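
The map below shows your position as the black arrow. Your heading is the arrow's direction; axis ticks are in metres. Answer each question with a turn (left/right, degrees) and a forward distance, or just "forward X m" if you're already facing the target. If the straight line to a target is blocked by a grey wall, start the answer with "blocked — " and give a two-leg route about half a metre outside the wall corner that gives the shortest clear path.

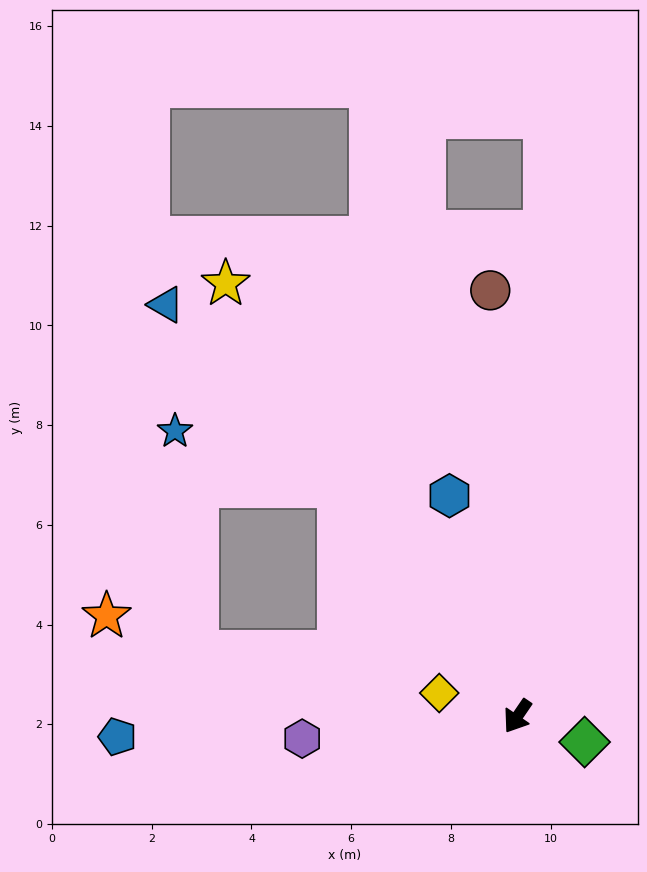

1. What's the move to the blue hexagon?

turn right 129°, forward 4.6 m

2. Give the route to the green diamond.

turn left 103°, forward 1.4 m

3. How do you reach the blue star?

blocked — turn right 108°, forward 5.8 m, then turn left 34°, forward 3.5 m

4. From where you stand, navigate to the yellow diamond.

turn right 72°, forward 1.6 m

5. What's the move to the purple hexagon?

turn right 50°, forward 4.3 m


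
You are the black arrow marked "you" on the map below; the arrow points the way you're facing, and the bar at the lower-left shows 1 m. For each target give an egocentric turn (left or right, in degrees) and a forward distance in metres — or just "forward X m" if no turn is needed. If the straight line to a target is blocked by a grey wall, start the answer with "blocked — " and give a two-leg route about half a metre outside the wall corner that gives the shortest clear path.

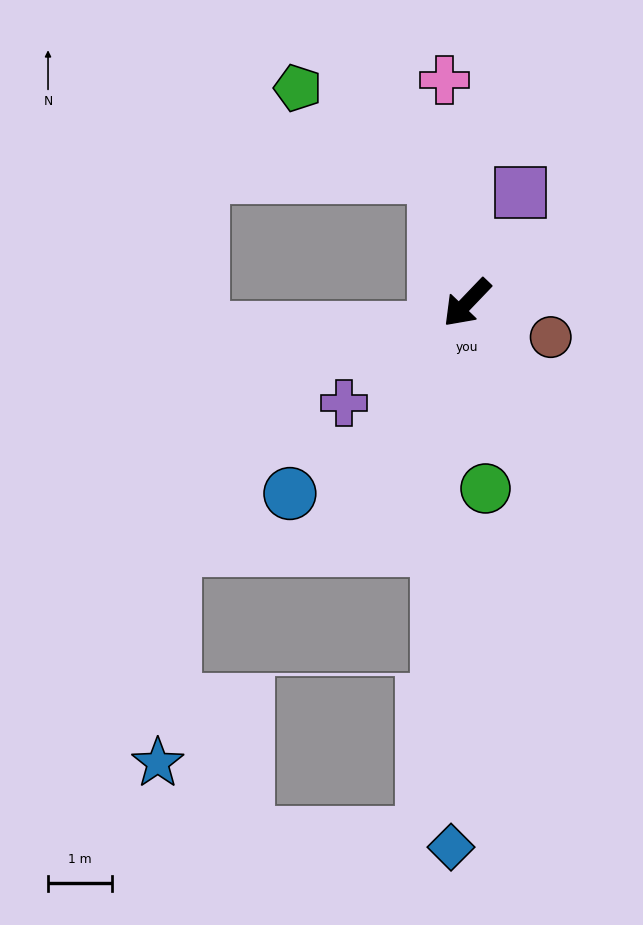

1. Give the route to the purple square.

turn right 162°, forward 1.9 m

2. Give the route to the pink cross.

turn right 130°, forward 3.5 m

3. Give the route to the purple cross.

turn right 7°, forward 2.5 m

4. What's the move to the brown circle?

turn left 111°, forward 1.4 m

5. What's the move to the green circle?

turn left 49°, forward 2.9 m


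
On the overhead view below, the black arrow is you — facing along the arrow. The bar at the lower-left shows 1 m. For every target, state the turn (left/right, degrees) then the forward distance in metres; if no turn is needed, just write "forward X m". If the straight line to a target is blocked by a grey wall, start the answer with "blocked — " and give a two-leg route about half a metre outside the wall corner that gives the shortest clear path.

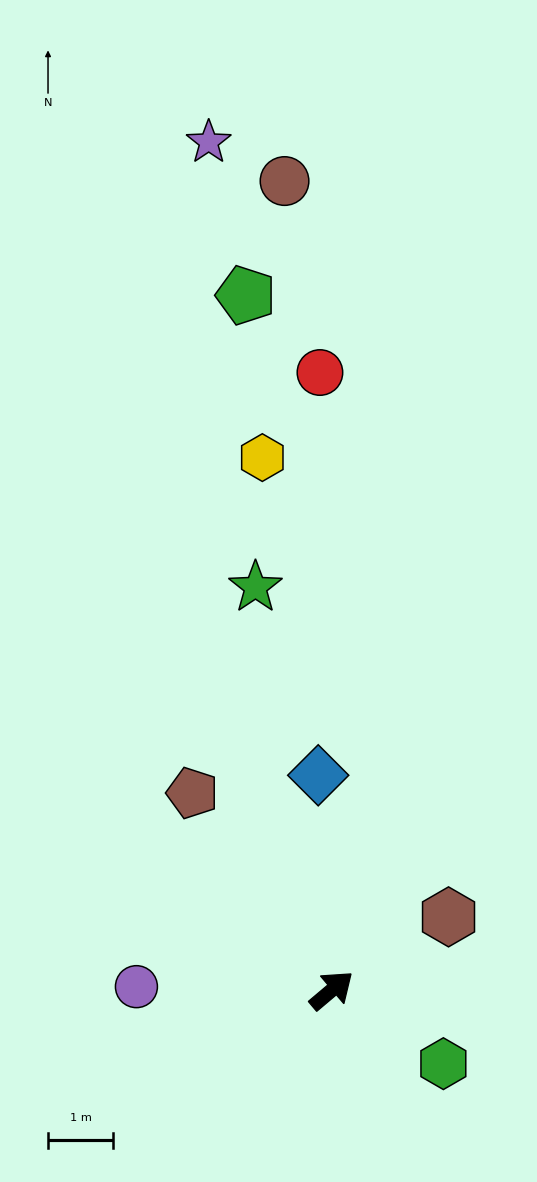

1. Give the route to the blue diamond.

turn left 53°, forward 3.3 m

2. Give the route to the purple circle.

turn left 139°, forward 3.0 m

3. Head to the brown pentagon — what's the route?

turn left 85°, forward 3.7 m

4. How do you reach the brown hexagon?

turn right 8°, forward 2.1 m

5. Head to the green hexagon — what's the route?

turn right 74°, forward 2.1 m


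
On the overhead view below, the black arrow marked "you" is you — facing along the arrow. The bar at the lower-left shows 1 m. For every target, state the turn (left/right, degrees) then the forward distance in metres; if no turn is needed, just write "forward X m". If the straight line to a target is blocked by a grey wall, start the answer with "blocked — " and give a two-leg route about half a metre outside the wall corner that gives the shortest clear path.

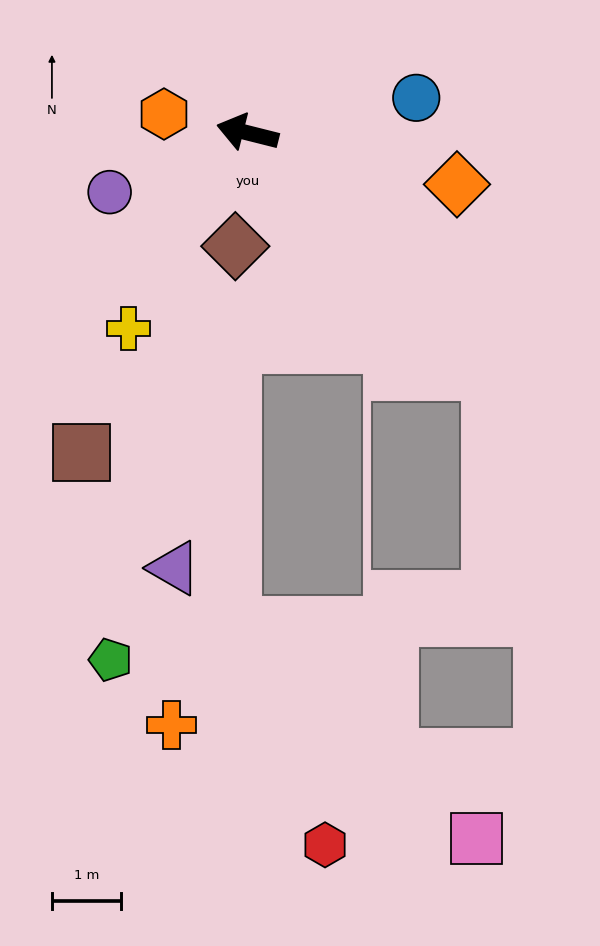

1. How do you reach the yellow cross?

turn left 73°, forward 3.3 m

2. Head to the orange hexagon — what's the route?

forward 1.2 m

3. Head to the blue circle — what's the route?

turn right 154°, forward 2.5 m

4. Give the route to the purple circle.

turn left 37°, forward 2.2 m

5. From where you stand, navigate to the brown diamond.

turn left 98°, forward 1.7 m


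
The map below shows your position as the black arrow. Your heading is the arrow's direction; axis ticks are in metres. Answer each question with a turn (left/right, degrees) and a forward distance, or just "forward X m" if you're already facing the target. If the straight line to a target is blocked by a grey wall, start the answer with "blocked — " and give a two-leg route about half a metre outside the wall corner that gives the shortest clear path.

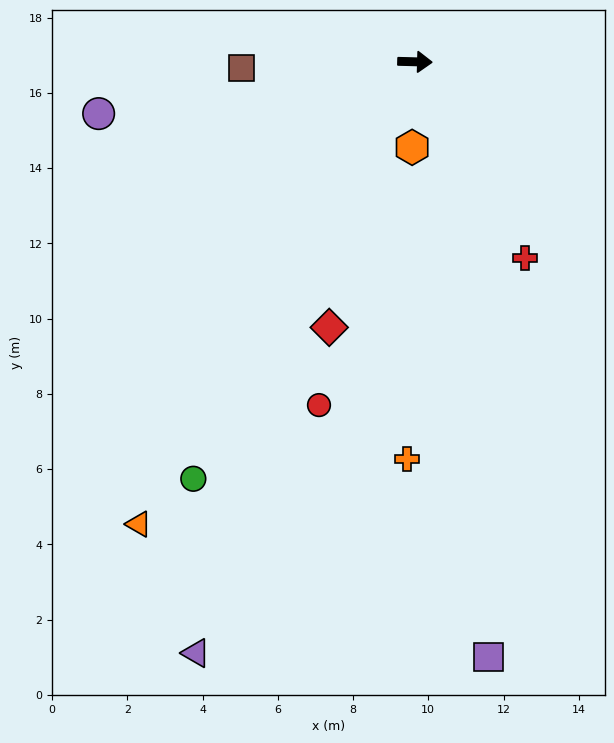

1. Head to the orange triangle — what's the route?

turn right 119°, forward 14.3 m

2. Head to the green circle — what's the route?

turn right 116°, forward 12.5 m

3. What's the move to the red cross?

turn right 59°, forward 6.0 m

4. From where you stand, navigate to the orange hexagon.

turn right 90°, forward 2.3 m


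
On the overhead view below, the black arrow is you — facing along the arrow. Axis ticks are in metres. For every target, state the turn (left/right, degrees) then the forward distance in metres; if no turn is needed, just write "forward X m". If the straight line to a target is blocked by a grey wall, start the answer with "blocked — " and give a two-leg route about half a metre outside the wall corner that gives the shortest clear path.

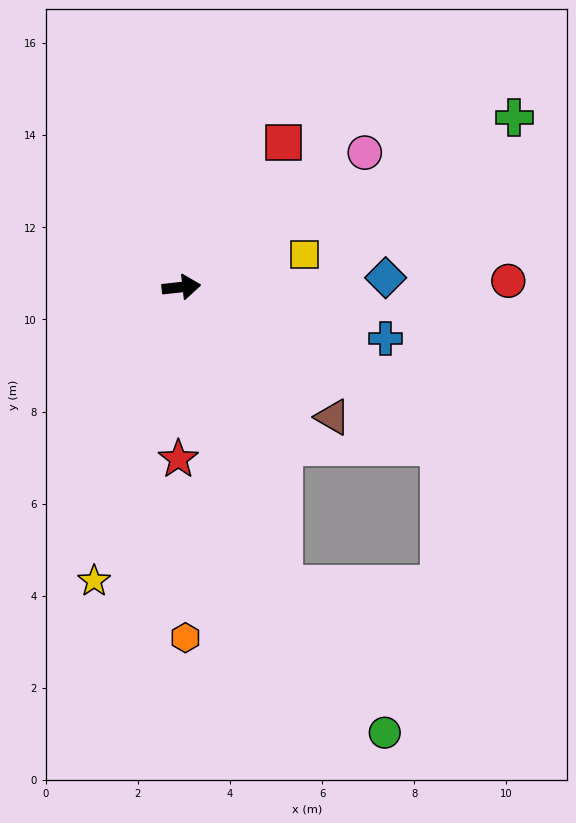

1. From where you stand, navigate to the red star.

turn right 97°, forward 3.7 m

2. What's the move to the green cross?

turn left 21°, forward 8.1 m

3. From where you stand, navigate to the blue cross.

turn right 20°, forward 4.6 m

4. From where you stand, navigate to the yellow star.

turn right 113°, forward 6.7 m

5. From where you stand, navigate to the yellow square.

turn left 8°, forward 2.8 m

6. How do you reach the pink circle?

turn left 30°, forward 4.9 m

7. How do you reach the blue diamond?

turn right 4°, forward 4.4 m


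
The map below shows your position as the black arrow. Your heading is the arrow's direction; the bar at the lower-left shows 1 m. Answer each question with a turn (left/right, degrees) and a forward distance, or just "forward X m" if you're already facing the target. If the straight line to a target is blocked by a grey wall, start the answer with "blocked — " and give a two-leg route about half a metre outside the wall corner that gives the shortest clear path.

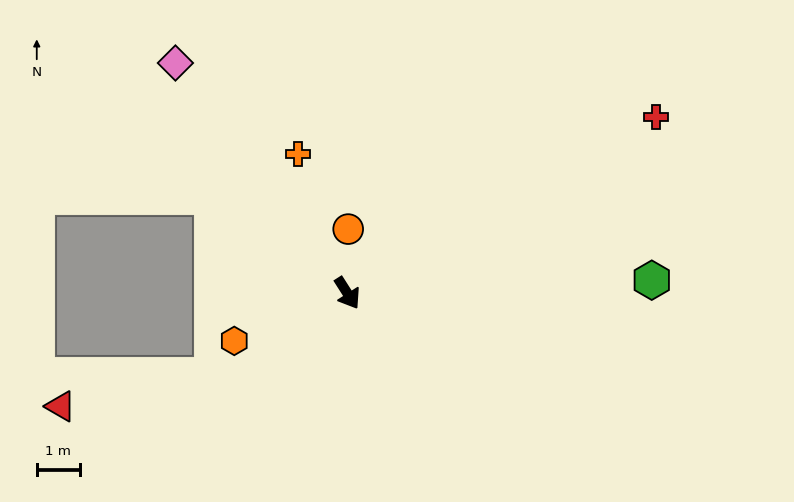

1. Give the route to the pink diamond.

turn right 176°, forward 6.6 m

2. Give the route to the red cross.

turn left 87°, forward 8.2 m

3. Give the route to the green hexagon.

turn left 60°, forward 7.0 m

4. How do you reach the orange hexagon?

turn right 100°, forward 2.8 m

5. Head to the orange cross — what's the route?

turn left 167°, forward 3.4 m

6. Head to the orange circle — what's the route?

turn left 147°, forward 1.5 m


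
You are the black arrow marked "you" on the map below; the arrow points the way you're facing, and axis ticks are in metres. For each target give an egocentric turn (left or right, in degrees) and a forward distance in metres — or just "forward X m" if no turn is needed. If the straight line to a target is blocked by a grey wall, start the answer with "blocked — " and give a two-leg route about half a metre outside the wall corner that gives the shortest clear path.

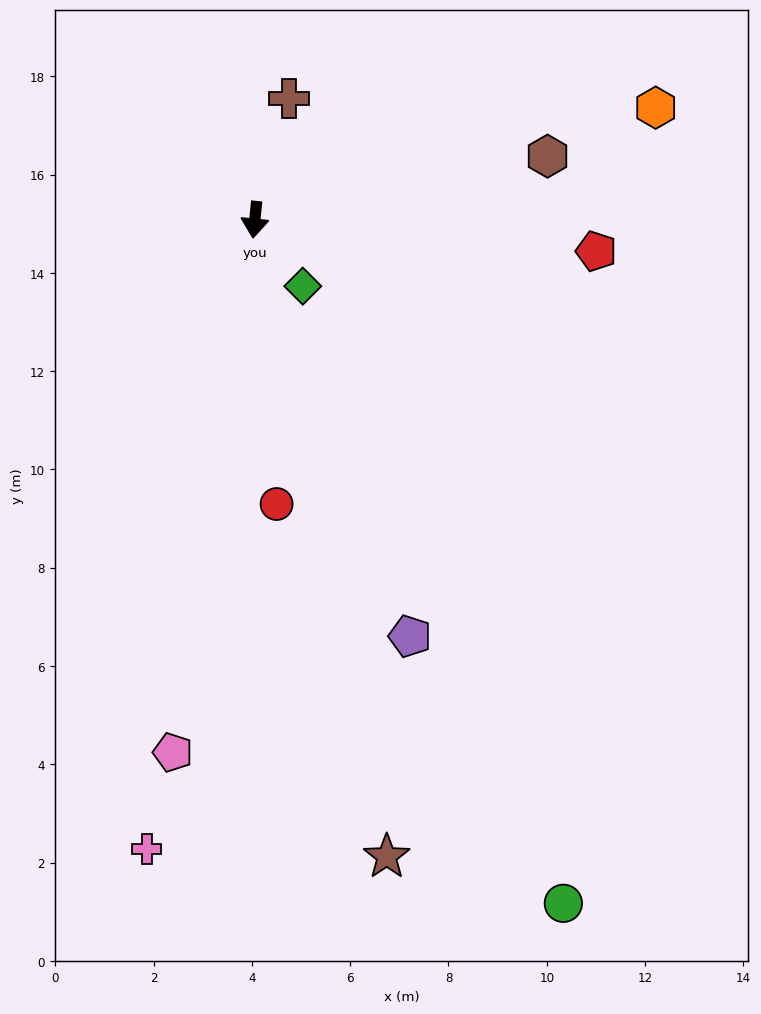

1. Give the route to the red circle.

turn left 10°, forward 5.8 m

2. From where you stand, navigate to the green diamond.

turn left 42°, forward 1.7 m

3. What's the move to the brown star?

turn left 18°, forward 13.2 m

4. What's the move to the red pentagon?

turn left 91°, forward 7.0 m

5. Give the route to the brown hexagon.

turn left 108°, forward 6.1 m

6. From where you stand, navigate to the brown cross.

turn left 170°, forward 2.6 m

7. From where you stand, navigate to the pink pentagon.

turn right 3°, forward 11.0 m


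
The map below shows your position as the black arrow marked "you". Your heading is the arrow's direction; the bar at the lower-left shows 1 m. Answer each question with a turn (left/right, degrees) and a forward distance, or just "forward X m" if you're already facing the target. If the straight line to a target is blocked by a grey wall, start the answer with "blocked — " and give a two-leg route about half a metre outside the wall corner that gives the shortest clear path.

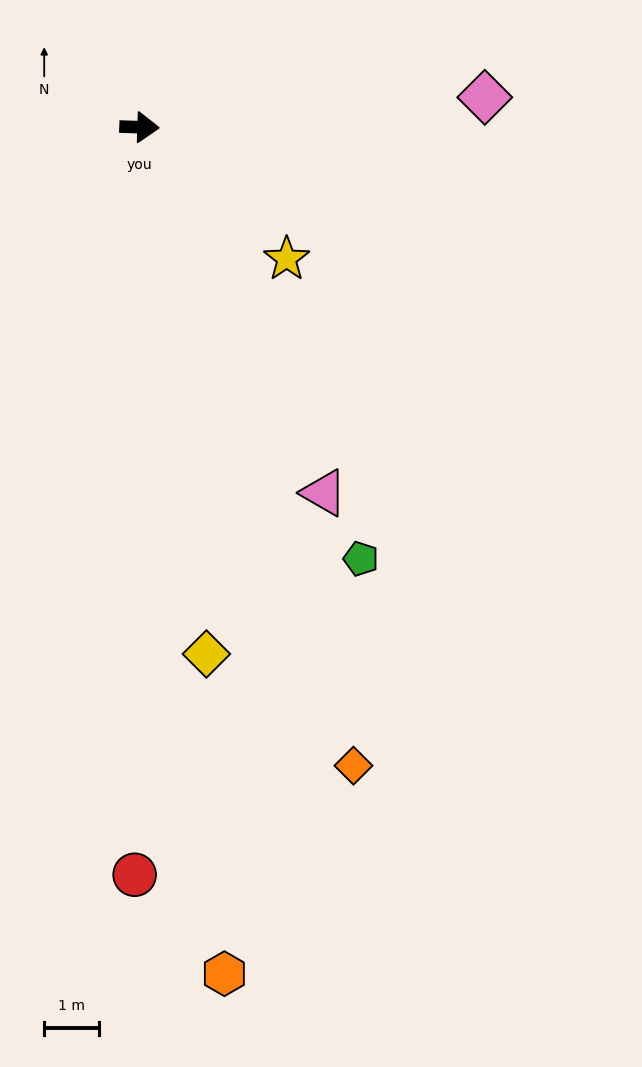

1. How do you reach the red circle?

turn right 89°, forward 13.6 m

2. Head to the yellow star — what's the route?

turn right 40°, forward 3.6 m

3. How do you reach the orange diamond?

turn right 70°, forward 12.2 m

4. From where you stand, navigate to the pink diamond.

turn left 7°, forward 6.3 m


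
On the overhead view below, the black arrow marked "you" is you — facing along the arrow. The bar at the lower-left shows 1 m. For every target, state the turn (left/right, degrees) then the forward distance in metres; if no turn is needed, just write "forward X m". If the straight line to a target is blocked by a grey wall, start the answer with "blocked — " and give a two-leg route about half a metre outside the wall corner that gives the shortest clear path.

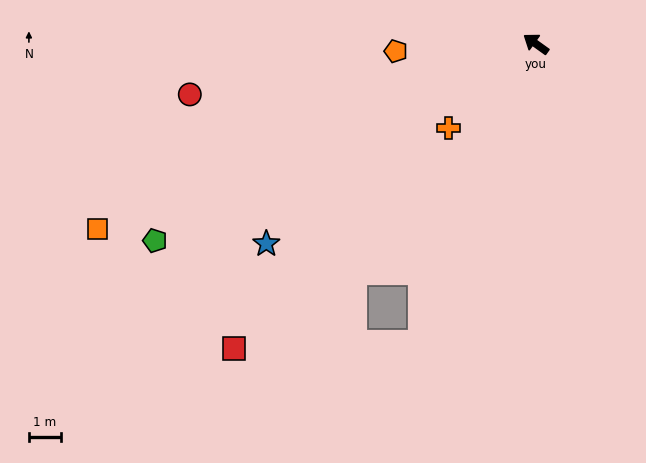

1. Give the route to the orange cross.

turn left 80°, forward 3.8 m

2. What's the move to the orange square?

turn left 58°, forward 14.8 m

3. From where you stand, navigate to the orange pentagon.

turn left 39°, forward 4.4 m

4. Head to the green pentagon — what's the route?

turn left 63°, forward 13.3 m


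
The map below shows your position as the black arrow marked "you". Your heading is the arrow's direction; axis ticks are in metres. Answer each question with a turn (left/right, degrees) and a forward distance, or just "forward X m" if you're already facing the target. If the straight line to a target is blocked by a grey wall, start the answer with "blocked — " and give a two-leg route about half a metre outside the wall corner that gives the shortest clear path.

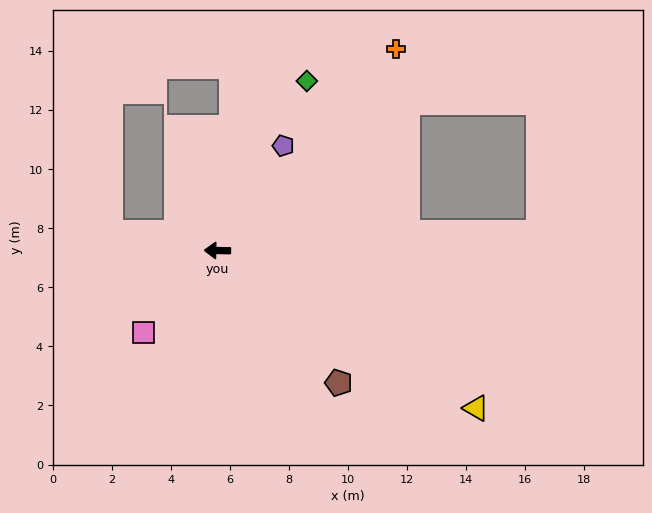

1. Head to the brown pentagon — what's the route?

turn left 133°, forward 6.1 m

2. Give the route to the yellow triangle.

turn left 150°, forward 10.3 m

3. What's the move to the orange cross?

turn right 131°, forward 9.1 m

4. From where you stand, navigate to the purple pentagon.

turn right 121°, forward 4.2 m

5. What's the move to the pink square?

turn left 49°, forward 3.7 m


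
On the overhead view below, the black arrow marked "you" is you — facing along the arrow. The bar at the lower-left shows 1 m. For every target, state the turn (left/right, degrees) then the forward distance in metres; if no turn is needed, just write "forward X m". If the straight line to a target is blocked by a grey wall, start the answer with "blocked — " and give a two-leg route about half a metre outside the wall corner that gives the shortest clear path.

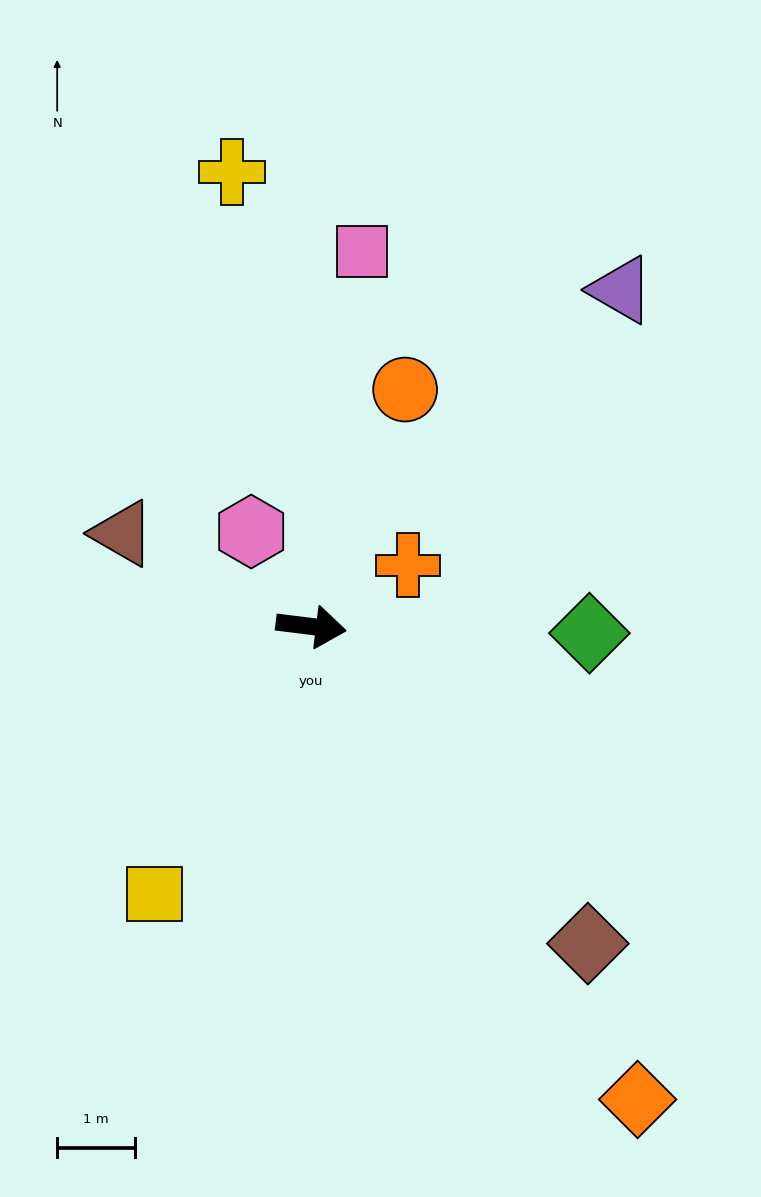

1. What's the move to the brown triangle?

turn left 161°, forward 2.7 m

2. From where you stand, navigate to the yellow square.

turn right 113°, forward 4.0 m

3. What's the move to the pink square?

turn left 89°, forward 4.9 m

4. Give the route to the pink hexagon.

turn left 129°, forward 1.4 m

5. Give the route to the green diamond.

turn left 6°, forward 3.6 m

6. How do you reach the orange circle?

turn left 75°, forward 3.3 m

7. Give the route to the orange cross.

turn left 39°, forward 1.5 m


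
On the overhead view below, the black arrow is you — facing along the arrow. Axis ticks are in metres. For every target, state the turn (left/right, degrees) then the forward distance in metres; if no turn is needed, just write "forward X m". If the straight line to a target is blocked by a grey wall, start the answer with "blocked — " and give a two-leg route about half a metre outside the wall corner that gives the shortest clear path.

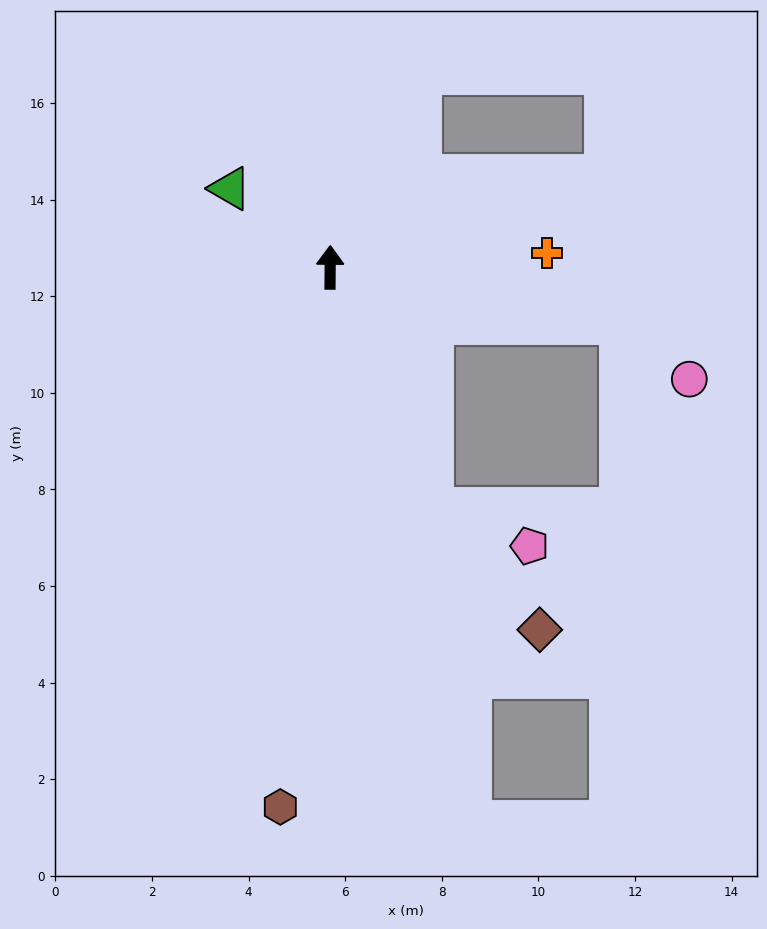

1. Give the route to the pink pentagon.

blocked — turn right 156°, forward 5.4 m, then turn left 45°, forward 2.2 m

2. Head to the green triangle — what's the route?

turn left 52°, forward 2.6 m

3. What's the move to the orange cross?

turn right 86°, forward 4.5 m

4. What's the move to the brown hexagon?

turn left 175°, forward 11.2 m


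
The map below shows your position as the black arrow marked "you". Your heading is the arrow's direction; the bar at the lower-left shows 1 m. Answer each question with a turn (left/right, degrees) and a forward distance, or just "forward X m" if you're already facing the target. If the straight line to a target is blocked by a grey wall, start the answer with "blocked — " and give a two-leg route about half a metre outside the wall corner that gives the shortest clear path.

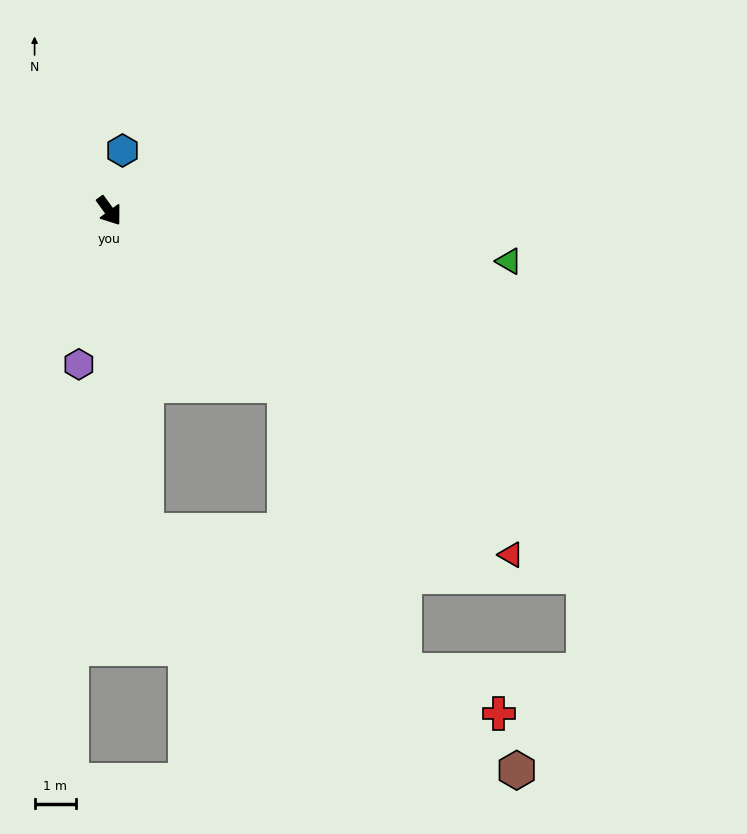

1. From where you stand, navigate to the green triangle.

turn left 47°, forward 9.8 m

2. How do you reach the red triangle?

turn left 13°, forward 12.9 m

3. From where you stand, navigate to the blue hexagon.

turn left 131°, forward 1.5 m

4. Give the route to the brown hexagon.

blocked — turn right 29°, forward 7.8 m, then turn left 50°, forward 10.8 m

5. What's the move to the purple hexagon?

turn right 47°, forward 3.8 m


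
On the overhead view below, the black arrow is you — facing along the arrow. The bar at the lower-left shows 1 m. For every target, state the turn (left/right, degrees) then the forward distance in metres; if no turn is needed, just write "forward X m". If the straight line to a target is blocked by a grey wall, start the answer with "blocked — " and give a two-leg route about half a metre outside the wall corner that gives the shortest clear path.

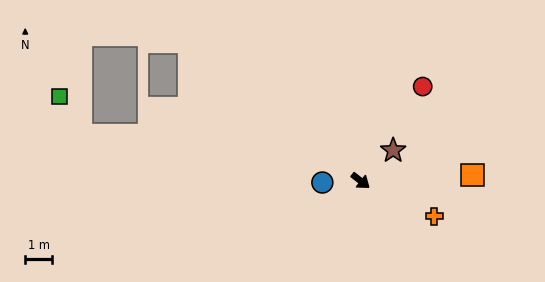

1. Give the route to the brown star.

turn left 81°, forward 1.7 m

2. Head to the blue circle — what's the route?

turn right 140°, forward 1.4 m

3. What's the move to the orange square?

turn left 41°, forward 4.2 m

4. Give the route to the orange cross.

turn left 12°, forward 3.1 m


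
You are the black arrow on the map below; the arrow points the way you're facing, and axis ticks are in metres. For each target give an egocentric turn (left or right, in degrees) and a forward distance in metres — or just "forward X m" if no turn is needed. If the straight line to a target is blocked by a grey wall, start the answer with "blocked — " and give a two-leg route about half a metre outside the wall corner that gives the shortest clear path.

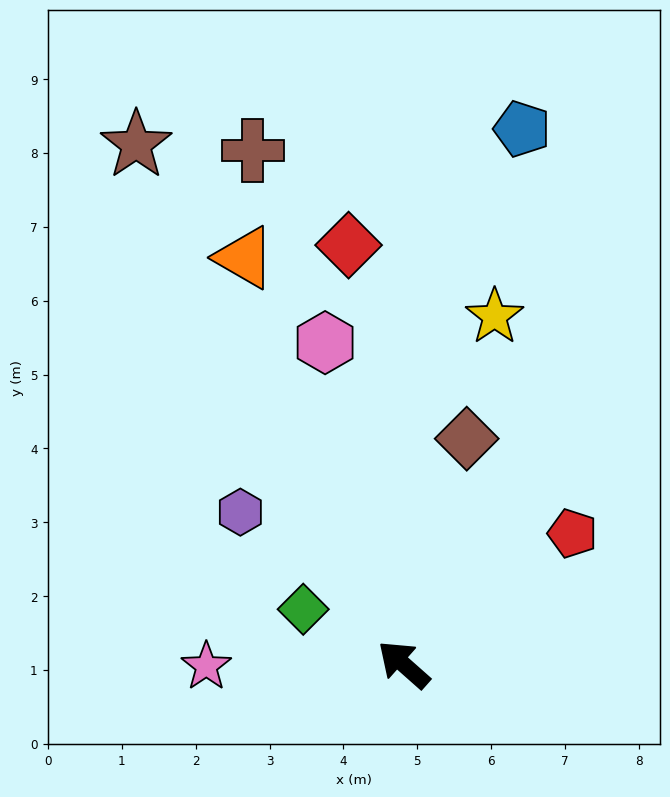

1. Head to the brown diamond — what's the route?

turn right 64°, forward 3.2 m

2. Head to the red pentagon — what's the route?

turn right 101°, forward 2.9 m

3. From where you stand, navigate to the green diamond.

turn left 13°, forward 1.6 m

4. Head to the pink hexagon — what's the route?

turn right 35°, forward 4.5 m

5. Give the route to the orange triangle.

turn right 27°, forward 5.9 m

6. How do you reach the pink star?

turn left 42°, forward 2.7 m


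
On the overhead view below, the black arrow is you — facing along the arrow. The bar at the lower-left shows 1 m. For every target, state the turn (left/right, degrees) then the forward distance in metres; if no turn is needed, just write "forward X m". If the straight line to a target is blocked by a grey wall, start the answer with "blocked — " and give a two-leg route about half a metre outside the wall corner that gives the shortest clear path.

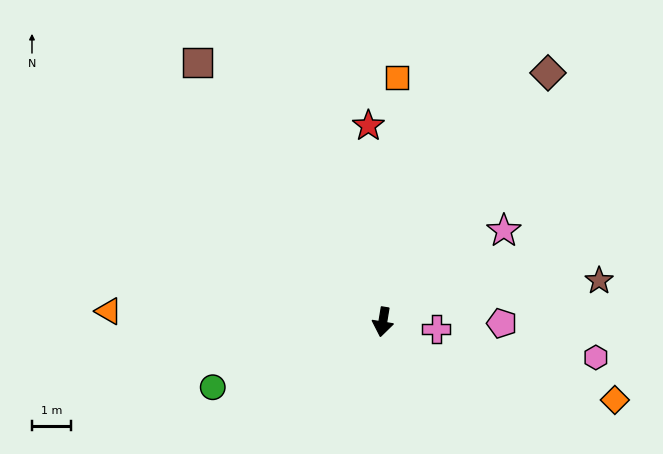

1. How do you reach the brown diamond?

turn left 156°, forward 7.8 m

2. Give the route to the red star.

turn right 166°, forward 5.1 m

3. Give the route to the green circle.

turn right 60°, forward 4.7 m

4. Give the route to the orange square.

turn right 174°, forward 6.4 m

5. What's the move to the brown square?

turn right 135°, forward 8.3 m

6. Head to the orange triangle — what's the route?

turn right 83°, forward 7.1 m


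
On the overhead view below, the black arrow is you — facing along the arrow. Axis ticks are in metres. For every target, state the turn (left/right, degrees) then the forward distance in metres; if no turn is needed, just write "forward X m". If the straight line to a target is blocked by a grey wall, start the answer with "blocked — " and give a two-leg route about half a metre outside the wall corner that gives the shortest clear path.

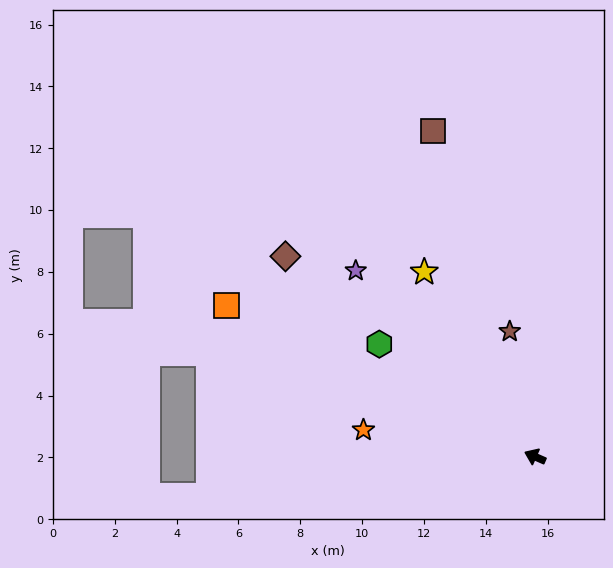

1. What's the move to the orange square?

turn right 2°, forward 11.1 m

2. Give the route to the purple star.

turn right 22°, forward 8.4 m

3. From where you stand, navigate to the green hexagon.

turn right 12°, forward 6.2 m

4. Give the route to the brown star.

turn right 55°, forward 4.1 m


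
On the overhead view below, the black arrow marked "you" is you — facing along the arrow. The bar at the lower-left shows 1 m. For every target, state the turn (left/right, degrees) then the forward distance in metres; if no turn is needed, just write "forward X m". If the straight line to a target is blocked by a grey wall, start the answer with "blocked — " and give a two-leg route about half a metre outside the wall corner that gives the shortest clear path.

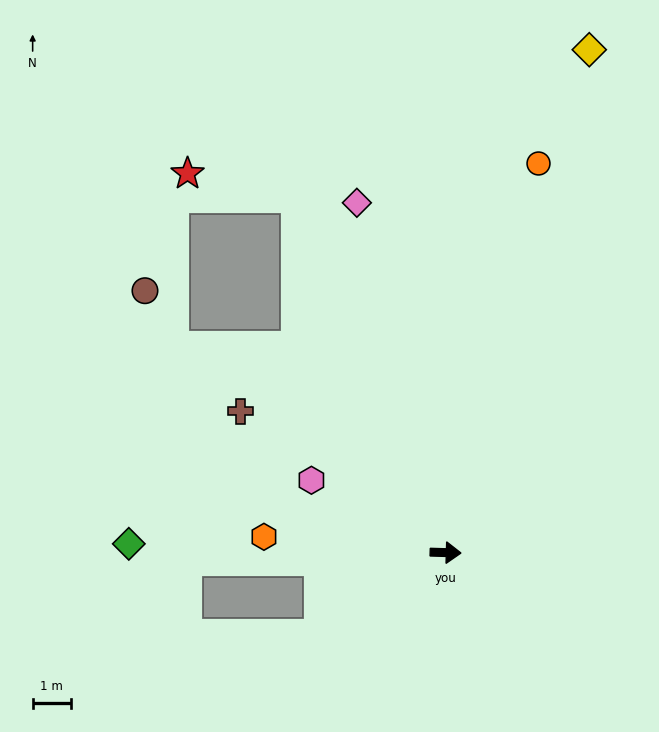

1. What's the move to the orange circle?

turn left 78°, forward 10.4 m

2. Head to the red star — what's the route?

blocked — turn left 114°, forward 10.0 m, then turn left 56°, forward 2.9 m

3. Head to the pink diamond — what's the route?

turn left 106°, forward 9.4 m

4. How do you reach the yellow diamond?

turn left 76°, forward 13.6 m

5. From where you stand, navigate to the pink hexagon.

turn left 153°, forward 4.0 m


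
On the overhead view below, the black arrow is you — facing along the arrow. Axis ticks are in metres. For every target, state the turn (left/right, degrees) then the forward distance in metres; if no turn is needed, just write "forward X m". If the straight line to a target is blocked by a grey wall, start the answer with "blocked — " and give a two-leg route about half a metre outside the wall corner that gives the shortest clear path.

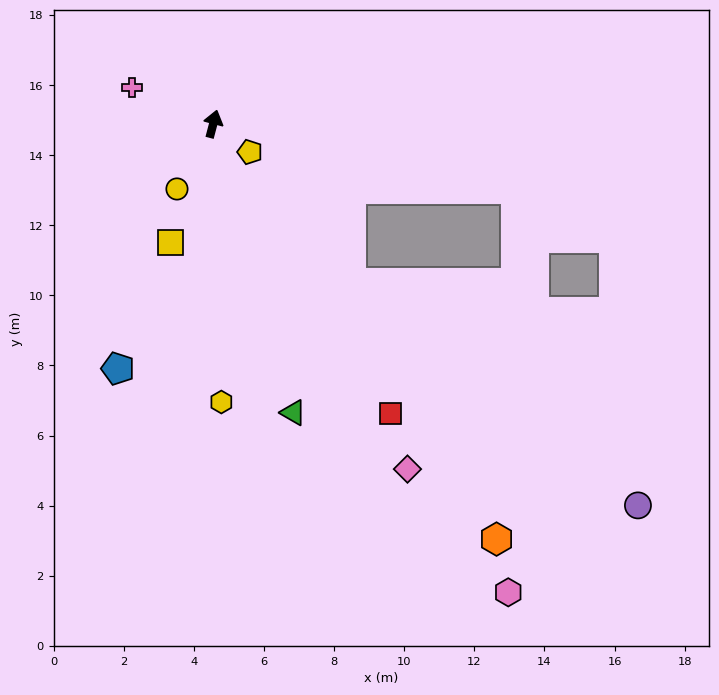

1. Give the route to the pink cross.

turn left 81°, forward 2.5 m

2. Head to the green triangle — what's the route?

turn right 150°, forward 8.5 m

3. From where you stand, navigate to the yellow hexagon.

turn right 164°, forward 7.9 m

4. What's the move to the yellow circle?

turn left 166°, forward 2.1 m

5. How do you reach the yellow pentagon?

turn right 113°, forward 1.3 m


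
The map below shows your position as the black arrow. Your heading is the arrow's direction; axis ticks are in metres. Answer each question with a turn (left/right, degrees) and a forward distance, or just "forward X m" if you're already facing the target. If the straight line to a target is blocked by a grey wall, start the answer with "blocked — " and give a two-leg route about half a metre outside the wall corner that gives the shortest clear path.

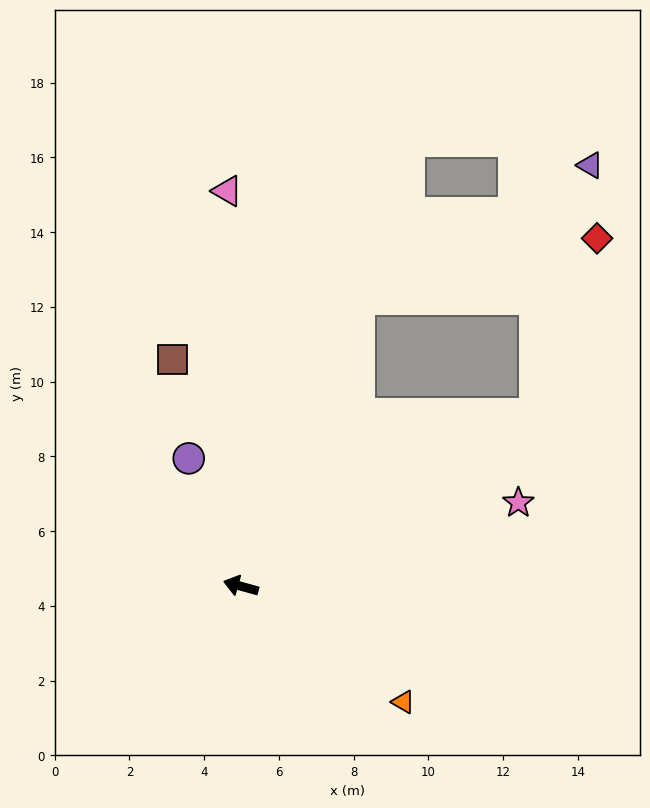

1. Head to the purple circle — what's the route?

turn right 52°, forward 3.7 m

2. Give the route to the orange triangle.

turn left 160°, forward 5.3 m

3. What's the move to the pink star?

turn right 148°, forward 7.8 m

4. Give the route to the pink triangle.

turn right 72°, forward 10.6 m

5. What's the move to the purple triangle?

blocked — turn right 134°, forward 9.1 m, then turn left 47°, forward 6.8 m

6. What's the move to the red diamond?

blocked — turn right 134°, forward 9.1 m, then turn left 40°, forward 5.0 m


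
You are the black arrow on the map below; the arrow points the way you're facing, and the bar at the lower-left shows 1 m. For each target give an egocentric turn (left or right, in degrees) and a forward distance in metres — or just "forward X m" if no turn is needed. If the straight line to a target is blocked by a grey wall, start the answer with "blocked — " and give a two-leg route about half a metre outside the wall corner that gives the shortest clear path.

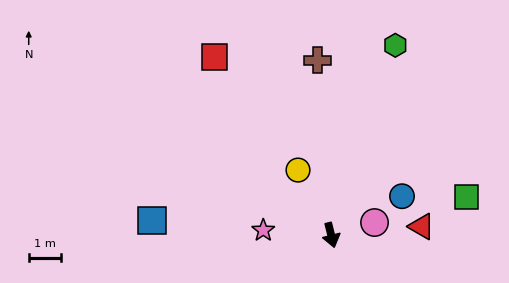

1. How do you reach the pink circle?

turn left 92°, forward 1.4 m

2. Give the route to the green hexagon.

turn left 147°, forward 6.1 m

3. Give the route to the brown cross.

turn left 170°, forward 5.4 m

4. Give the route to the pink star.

turn right 108°, forward 2.1 m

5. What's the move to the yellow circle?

turn right 167°, forward 2.2 m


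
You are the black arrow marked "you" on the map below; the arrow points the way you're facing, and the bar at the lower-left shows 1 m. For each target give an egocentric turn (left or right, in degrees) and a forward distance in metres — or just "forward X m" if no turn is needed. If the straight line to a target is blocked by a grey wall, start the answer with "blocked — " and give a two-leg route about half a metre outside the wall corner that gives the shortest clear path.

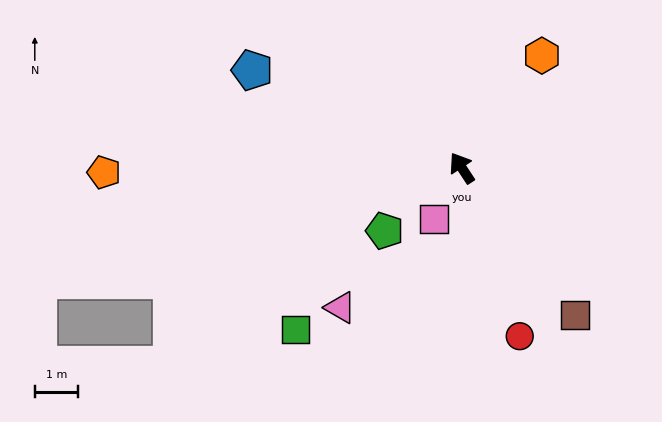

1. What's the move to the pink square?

turn left 118°, forward 1.3 m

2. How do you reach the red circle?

turn left 166°, forward 4.1 m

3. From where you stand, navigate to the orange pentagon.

turn left 57°, forward 8.3 m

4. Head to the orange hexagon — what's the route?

turn right 69°, forward 3.2 m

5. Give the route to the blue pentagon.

turn left 32°, forward 5.4 m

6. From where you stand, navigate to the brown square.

turn right 176°, forward 4.3 m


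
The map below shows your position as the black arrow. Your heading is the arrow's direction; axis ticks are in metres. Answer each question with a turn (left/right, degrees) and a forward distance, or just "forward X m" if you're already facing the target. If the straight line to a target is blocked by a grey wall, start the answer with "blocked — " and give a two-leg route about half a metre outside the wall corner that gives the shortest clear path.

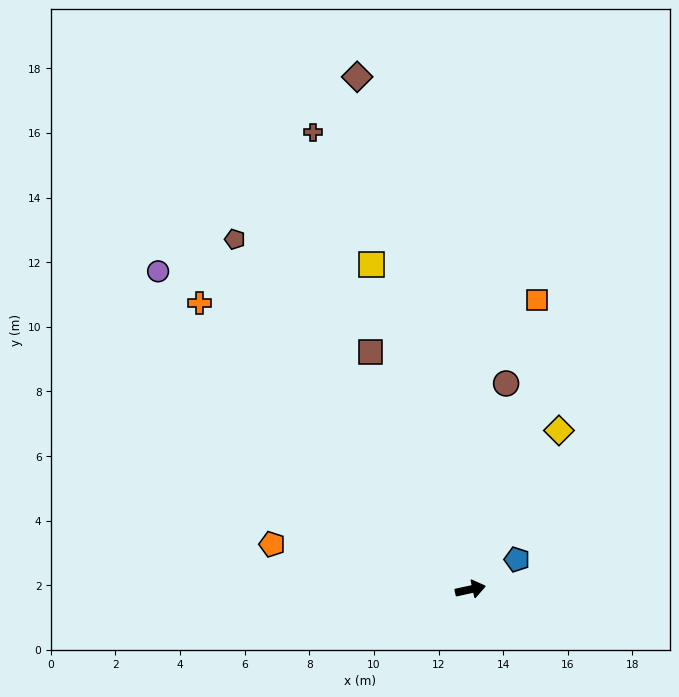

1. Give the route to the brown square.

turn left 100°, forward 8.0 m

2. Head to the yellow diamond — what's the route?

turn left 48°, forward 5.6 m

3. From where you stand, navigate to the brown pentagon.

turn left 112°, forward 13.1 m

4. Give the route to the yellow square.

turn left 95°, forward 10.5 m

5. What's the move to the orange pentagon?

turn left 155°, forward 6.3 m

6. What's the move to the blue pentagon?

turn left 20°, forward 1.7 m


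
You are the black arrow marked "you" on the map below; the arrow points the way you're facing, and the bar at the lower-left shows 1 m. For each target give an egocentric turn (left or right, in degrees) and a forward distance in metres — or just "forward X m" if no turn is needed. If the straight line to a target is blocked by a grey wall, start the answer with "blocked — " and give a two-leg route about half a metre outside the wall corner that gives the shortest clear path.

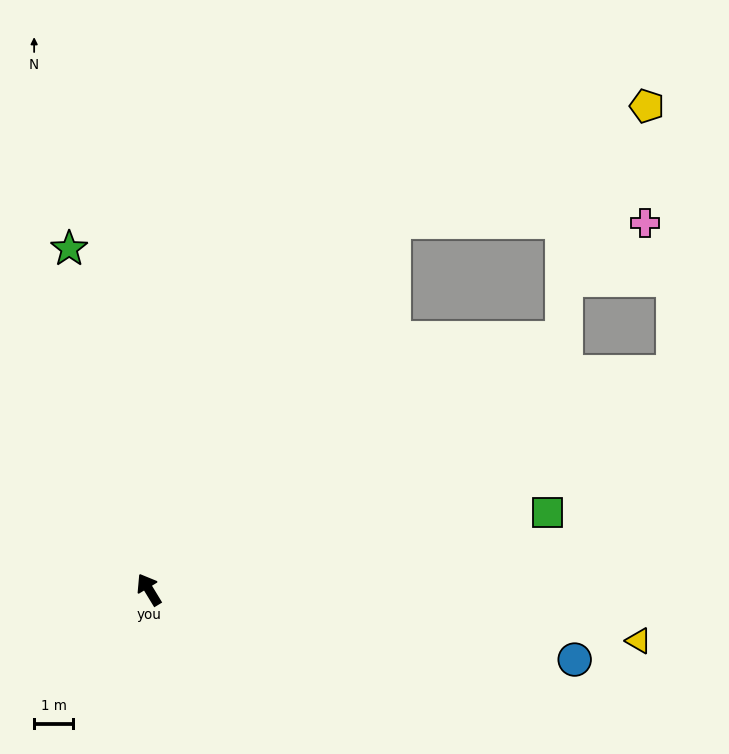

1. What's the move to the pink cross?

blocked — turn right 65°, forward 11.4 m, then turn right 56°, forward 6.4 m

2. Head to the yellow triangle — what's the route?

turn right 127°, forward 12.7 m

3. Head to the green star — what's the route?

turn right 18°, forward 9.0 m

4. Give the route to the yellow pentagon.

blocked — turn right 65°, forward 11.4 m, then turn right 31°, forward 7.2 m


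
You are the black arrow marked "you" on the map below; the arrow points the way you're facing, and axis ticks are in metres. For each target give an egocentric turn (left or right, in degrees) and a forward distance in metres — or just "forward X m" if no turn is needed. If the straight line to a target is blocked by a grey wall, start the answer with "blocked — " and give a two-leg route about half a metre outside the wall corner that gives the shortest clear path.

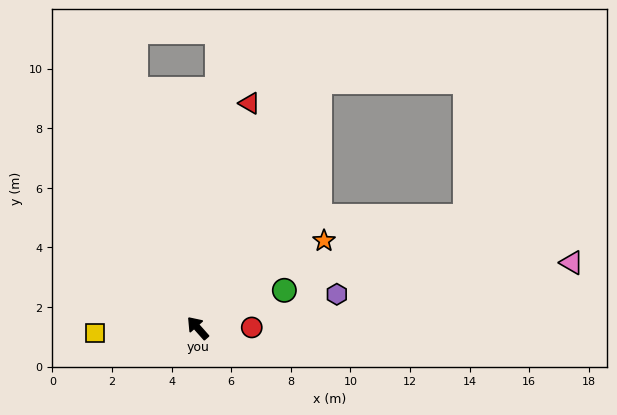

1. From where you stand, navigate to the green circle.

turn right 108°, forward 3.2 m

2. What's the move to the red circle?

turn right 131°, forward 1.8 m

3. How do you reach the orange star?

turn right 97°, forward 5.1 m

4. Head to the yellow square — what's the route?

turn left 51°, forward 3.5 m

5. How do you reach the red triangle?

turn right 55°, forward 7.7 m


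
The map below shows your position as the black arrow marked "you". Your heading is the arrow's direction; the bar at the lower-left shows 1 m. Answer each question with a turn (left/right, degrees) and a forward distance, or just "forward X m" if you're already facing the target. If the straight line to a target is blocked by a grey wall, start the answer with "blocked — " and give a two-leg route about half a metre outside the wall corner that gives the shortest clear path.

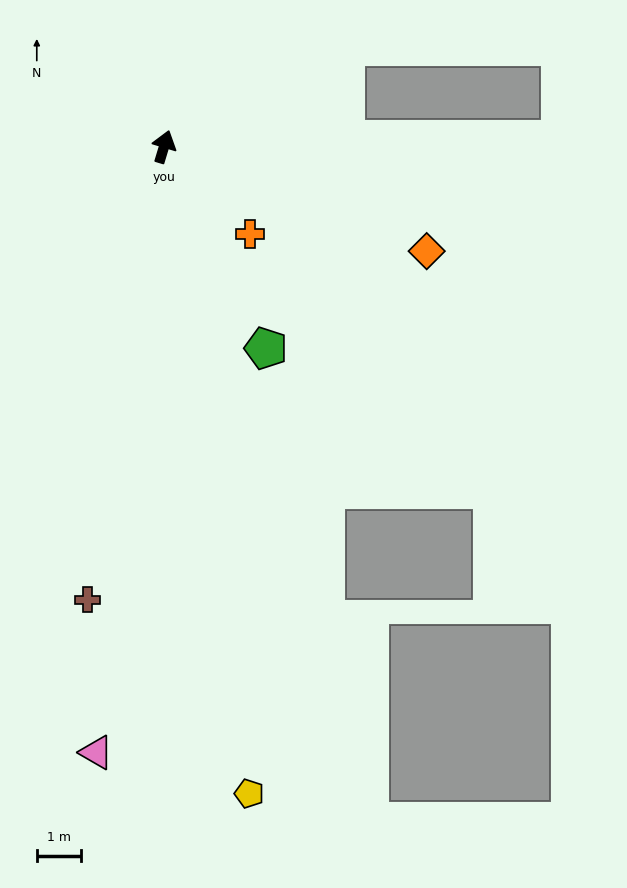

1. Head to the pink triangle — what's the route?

turn right 170°, forward 13.7 m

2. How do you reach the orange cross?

turn right 119°, forward 2.8 m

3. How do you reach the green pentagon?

turn right 136°, forward 5.1 m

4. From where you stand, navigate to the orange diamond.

turn right 95°, forward 6.3 m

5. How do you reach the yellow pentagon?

turn right 156°, forward 14.6 m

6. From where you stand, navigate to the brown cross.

turn right 173°, forward 10.3 m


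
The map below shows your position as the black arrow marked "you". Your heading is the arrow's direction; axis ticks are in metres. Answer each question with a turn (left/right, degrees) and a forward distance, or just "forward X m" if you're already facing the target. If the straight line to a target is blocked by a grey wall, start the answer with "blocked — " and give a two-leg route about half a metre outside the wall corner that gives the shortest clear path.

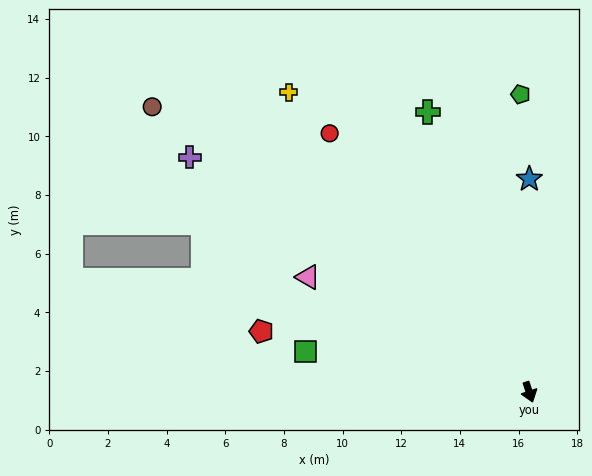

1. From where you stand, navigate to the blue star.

turn left 162°, forward 7.3 m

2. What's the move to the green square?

turn right 119°, forward 7.7 m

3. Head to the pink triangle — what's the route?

turn right 136°, forward 8.5 m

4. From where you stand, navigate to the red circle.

turn right 161°, forward 11.1 m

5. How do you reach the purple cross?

turn right 143°, forward 14.1 m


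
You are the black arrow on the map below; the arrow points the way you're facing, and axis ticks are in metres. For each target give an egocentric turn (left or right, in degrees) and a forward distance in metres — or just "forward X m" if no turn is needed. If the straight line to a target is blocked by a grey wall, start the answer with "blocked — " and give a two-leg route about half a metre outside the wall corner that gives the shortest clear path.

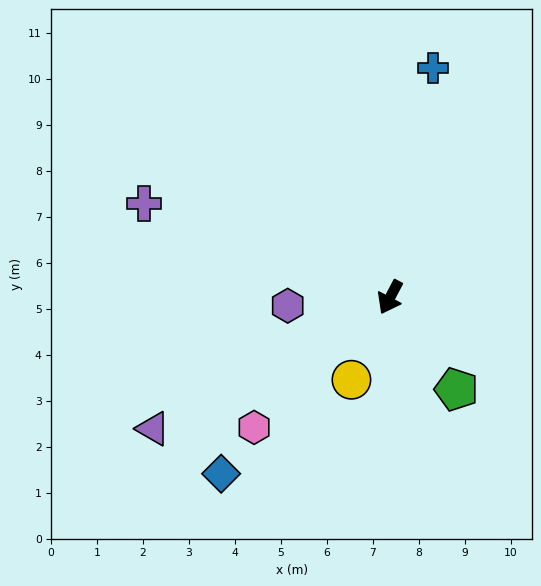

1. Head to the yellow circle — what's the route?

turn left 3°, forward 2.0 m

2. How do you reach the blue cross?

turn right 163°, forward 5.1 m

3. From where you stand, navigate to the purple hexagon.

turn right 57°, forward 2.2 m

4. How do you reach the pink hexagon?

turn right 18°, forward 4.1 m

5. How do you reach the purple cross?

turn right 83°, forward 5.7 m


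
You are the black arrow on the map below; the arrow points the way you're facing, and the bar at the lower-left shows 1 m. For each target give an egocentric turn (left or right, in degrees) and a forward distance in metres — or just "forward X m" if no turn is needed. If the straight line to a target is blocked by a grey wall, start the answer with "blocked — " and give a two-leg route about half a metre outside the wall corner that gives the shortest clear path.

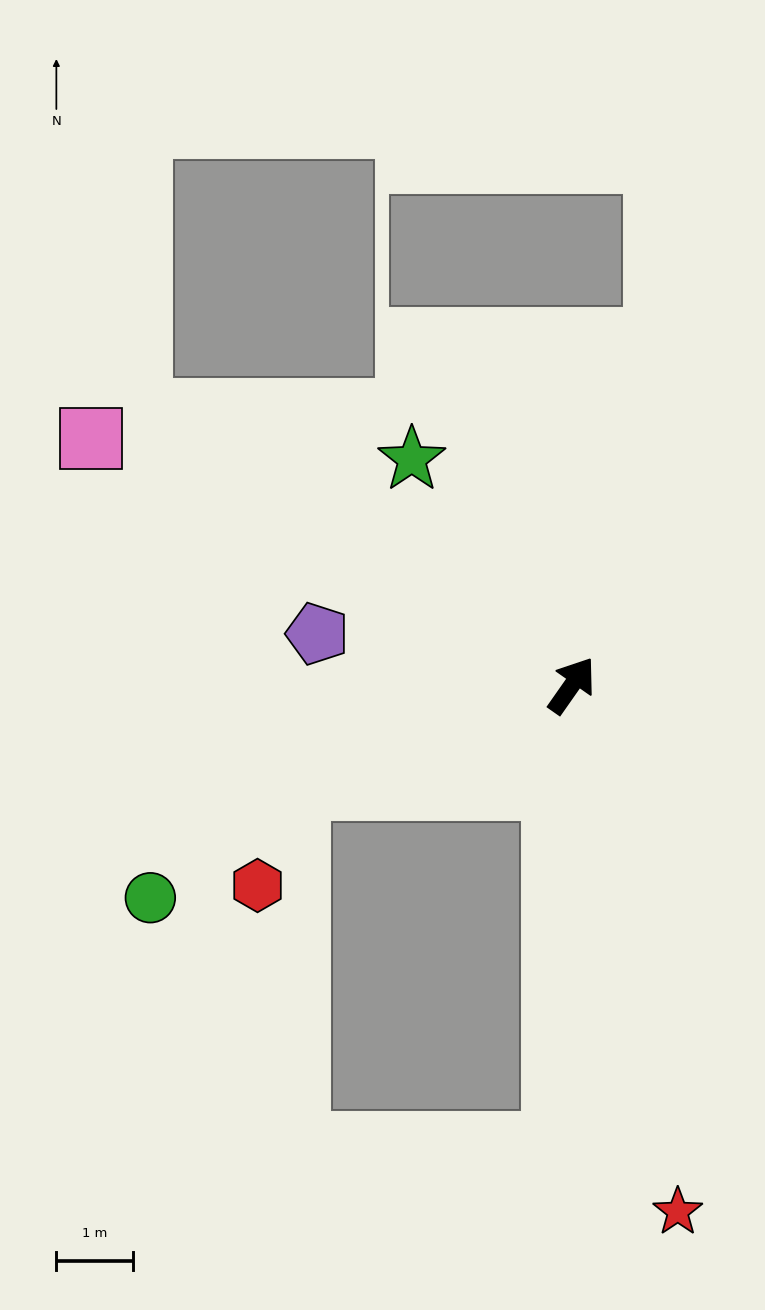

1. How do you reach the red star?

turn right 134°, forward 7.0 m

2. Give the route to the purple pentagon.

turn left 114°, forward 3.4 m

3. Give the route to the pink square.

turn left 98°, forward 7.1 m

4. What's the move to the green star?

turn left 70°, forward 3.6 m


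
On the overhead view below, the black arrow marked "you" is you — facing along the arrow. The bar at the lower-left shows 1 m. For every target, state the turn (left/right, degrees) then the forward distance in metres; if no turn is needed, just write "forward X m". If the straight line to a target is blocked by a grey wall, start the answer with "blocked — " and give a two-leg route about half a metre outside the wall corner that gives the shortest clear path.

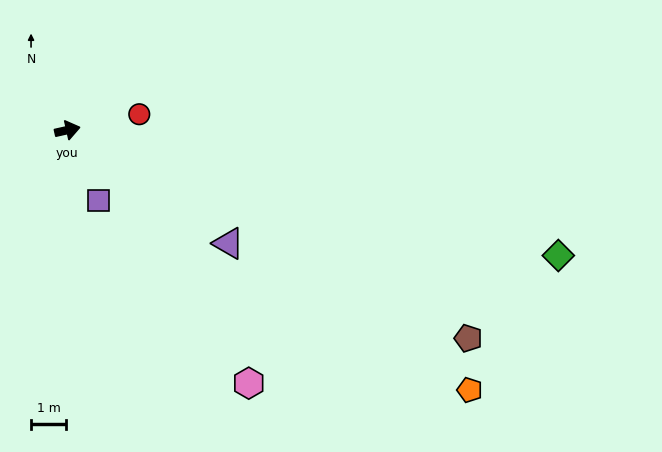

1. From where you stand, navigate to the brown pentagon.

turn right 40°, forward 12.8 m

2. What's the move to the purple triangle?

turn right 48°, forward 5.6 m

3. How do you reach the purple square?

turn right 79°, forward 2.2 m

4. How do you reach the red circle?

forward 2.1 m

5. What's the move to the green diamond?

turn right 27°, forward 14.3 m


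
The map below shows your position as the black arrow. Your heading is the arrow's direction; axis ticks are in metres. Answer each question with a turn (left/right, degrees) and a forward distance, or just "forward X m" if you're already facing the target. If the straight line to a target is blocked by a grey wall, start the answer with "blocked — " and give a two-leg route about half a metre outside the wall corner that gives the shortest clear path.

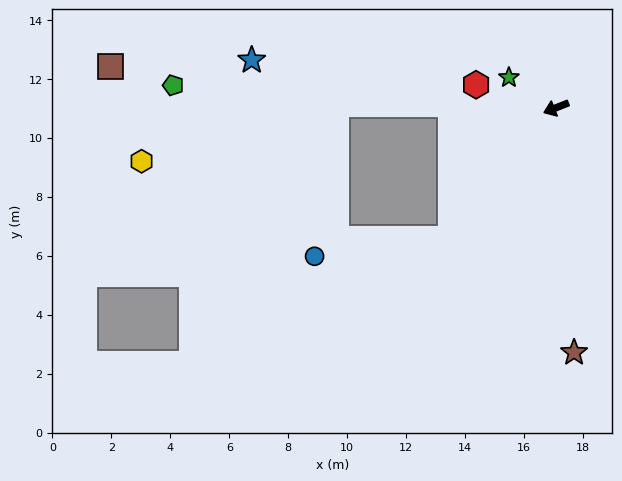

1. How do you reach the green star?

turn right 54°, forward 1.9 m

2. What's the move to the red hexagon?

turn right 38°, forward 2.8 m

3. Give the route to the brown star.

turn left 73°, forward 8.3 m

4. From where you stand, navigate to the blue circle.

blocked — turn left 29°, forward 5.7 m, then turn right 43°, forward 4.7 m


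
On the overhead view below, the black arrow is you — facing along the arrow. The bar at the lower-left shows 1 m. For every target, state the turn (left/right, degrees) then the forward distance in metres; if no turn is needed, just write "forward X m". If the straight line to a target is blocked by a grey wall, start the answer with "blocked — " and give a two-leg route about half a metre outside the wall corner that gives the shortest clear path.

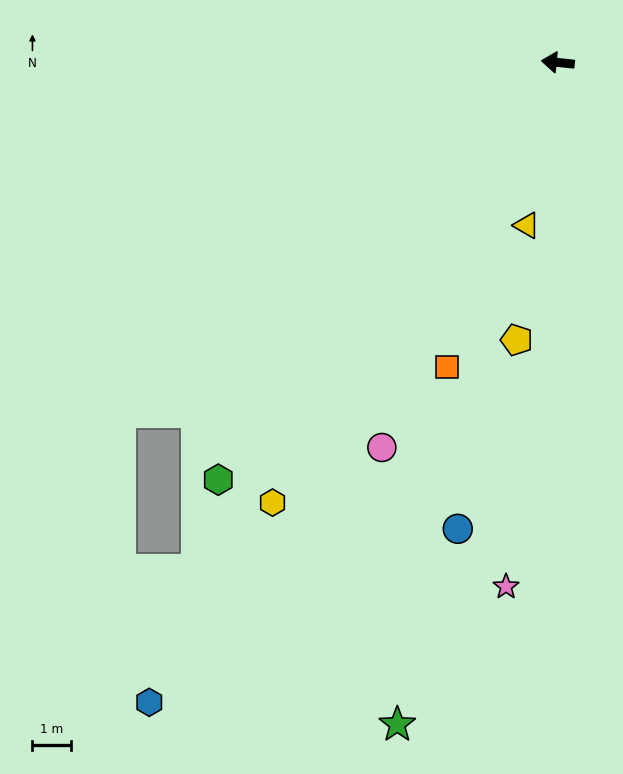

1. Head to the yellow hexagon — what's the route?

turn left 63°, forward 13.8 m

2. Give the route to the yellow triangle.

turn left 85°, forward 4.4 m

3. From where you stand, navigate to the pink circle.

turn left 71°, forward 11.1 m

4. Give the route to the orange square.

turn left 76°, forward 8.5 m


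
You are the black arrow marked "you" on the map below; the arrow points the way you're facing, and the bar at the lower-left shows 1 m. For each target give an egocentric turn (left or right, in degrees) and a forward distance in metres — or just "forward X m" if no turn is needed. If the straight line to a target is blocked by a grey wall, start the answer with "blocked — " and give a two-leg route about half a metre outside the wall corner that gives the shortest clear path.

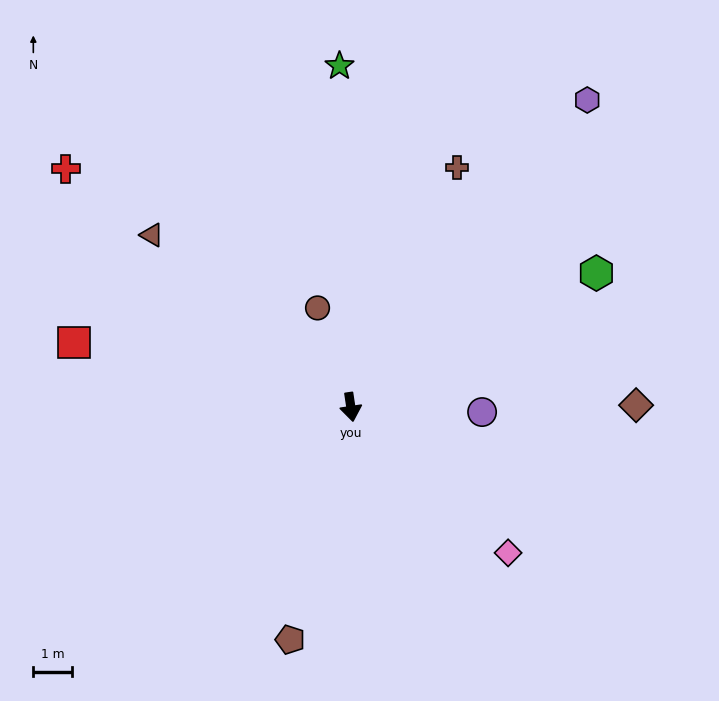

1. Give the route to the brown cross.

turn left 148°, forward 6.7 m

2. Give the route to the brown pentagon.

turn right 23°, forward 6.1 m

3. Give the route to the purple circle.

turn left 79°, forward 3.4 m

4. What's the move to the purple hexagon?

turn left 134°, forward 9.9 m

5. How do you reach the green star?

turn left 173°, forward 8.7 m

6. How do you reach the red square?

turn right 112°, forward 7.3 m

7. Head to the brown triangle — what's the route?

turn right 139°, forward 6.7 m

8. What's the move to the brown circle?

turn right 170°, forward 2.7 m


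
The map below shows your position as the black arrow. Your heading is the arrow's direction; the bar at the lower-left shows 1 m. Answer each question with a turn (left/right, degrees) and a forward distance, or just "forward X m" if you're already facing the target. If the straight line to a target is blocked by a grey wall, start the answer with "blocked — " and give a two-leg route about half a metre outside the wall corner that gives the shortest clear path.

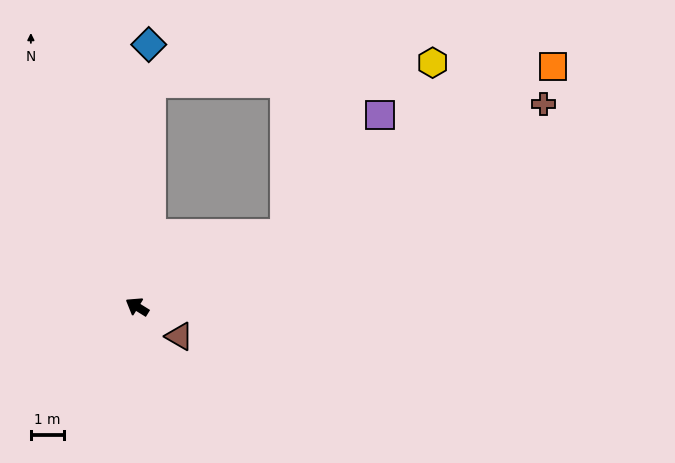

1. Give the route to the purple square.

blocked — turn right 122°, forward 4.9 m, then turn left 25°, forward 4.6 m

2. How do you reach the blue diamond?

turn right 61°, forward 7.9 m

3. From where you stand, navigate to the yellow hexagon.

blocked — turn right 62°, forward 6.7 m, then turn right 82°, forward 8.4 m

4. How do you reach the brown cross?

turn right 122°, forward 13.6 m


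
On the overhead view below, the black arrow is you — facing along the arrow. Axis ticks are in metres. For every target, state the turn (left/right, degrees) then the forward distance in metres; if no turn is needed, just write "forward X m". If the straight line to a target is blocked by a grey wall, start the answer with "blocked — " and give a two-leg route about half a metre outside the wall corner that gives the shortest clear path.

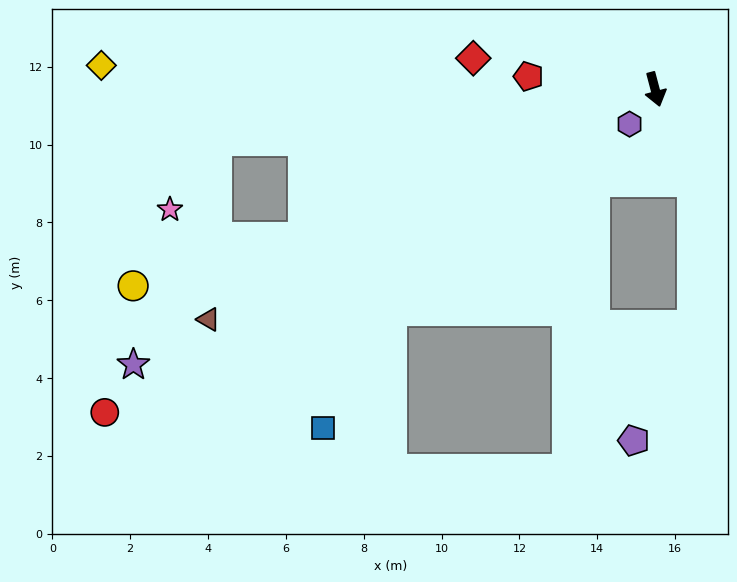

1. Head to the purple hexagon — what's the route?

turn right 51°, forward 1.1 m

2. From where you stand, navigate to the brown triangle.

turn right 78°, forward 12.9 m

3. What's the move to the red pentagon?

turn right 111°, forward 3.3 m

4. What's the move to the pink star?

blocked — turn right 98°, forward 11.4 m, then turn left 50°, forward 2.2 m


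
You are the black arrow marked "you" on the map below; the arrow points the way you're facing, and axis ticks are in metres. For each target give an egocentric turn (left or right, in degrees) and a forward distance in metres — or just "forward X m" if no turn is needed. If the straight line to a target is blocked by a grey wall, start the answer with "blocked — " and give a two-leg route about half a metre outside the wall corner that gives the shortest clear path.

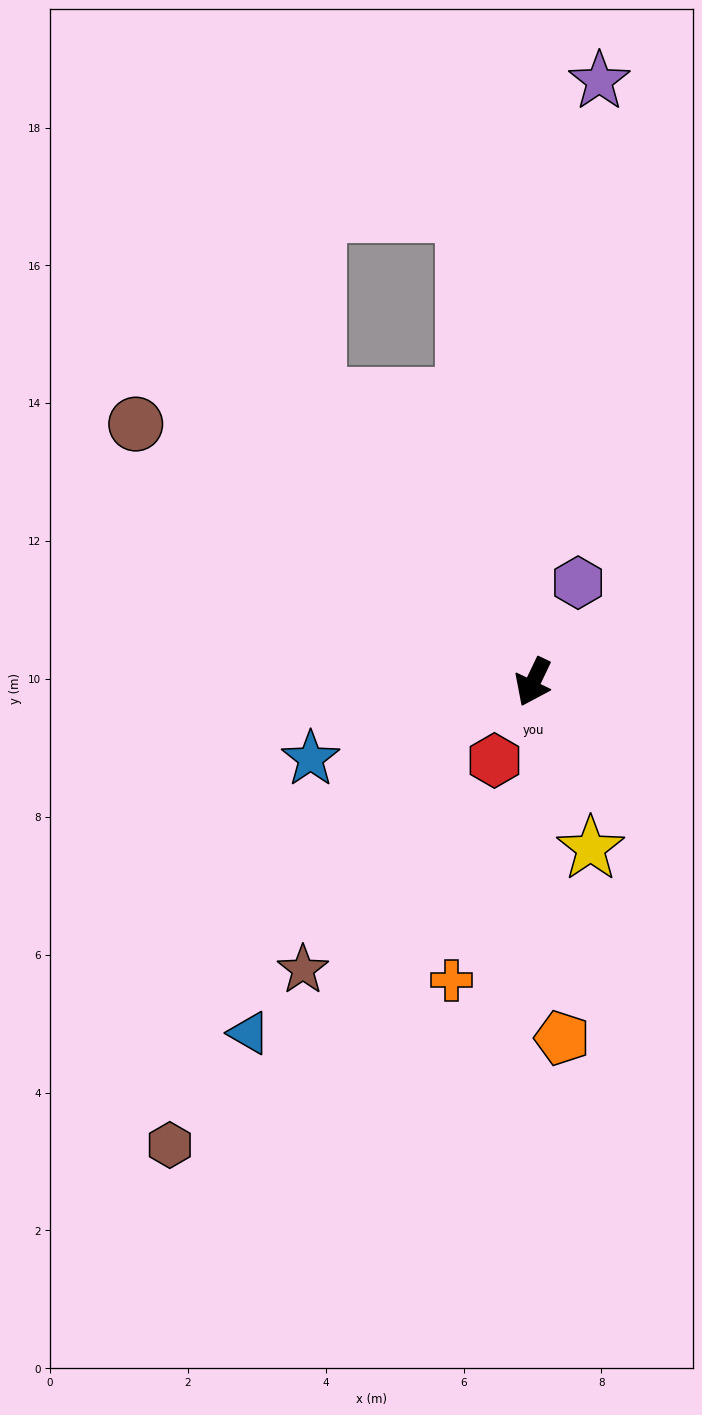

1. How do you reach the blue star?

turn right 45°, forward 3.4 m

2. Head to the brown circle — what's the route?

turn right 97°, forward 6.9 m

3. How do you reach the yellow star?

turn left 45°, forward 2.6 m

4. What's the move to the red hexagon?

forward 1.3 m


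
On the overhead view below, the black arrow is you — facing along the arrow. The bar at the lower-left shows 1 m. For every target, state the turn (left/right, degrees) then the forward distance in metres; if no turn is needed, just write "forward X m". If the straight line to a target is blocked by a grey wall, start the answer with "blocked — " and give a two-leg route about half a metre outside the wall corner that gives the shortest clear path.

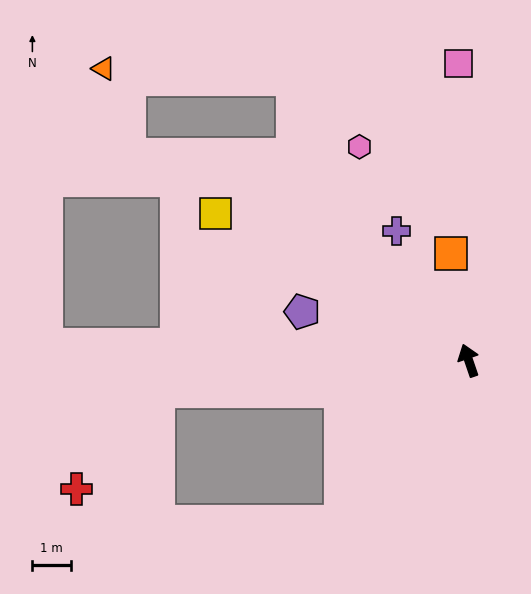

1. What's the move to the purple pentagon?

turn left 55°, forward 4.5 m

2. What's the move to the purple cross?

turn left 10°, forward 3.9 m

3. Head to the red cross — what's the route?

blocked — turn left 77°, forward 8.1 m, then turn left 44°, forward 3.3 m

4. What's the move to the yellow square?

turn left 41°, forward 7.6 m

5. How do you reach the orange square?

turn right 9°, forward 2.8 m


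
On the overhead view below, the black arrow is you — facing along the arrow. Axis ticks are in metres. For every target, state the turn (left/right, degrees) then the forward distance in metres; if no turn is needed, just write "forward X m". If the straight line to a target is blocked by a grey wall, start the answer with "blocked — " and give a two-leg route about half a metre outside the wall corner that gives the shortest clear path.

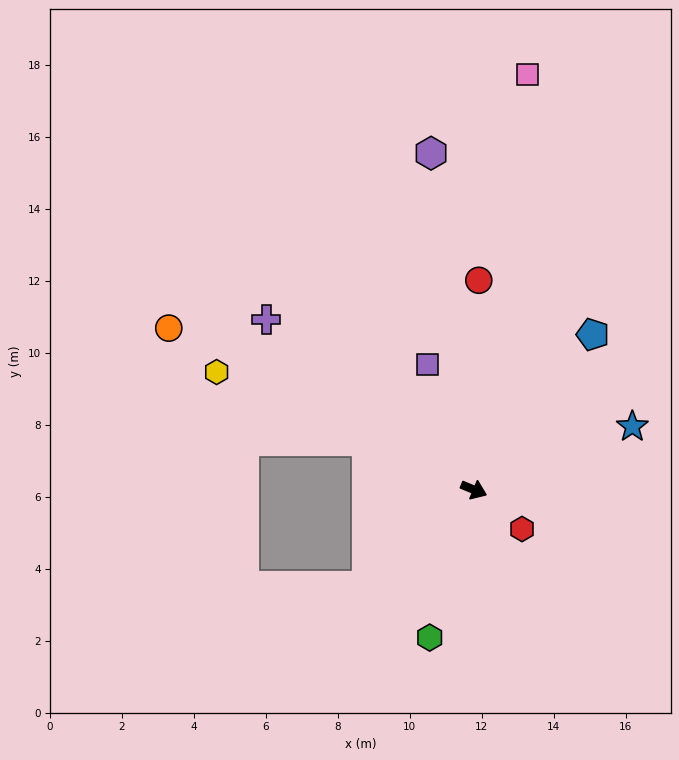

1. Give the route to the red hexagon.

turn right 17°, forward 1.7 m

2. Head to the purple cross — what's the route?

turn left 163°, forward 7.5 m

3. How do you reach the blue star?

turn left 44°, forward 4.7 m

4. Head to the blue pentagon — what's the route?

turn left 75°, forward 5.4 m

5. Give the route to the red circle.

turn left 111°, forward 5.8 m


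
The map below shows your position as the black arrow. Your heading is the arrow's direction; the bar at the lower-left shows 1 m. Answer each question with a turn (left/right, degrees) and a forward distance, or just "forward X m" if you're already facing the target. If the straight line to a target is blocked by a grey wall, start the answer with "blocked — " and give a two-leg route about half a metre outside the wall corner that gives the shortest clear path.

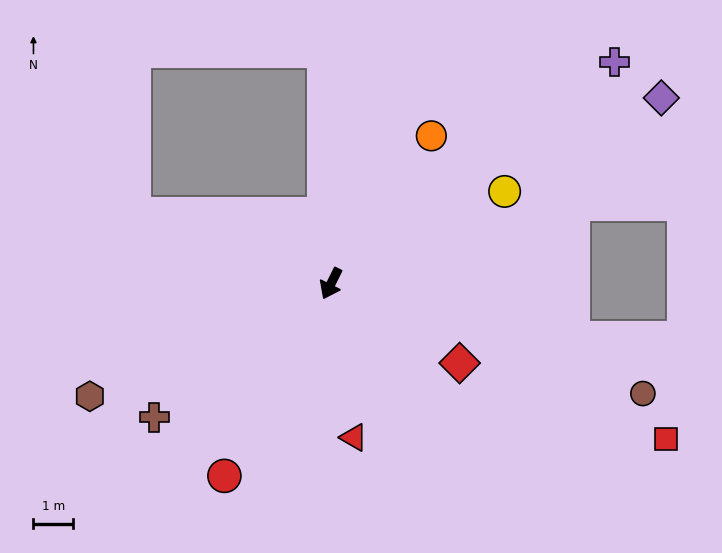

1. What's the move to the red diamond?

turn left 85°, forward 3.8 m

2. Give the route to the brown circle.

turn left 97°, forward 8.3 m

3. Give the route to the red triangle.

turn left 35°, forward 3.9 m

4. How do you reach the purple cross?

turn left 154°, forward 9.1 m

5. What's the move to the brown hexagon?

turn right 39°, forward 6.7 m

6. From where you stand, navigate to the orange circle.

turn left 172°, forward 4.5 m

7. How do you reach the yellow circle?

turn left 144°, forward 5.0 m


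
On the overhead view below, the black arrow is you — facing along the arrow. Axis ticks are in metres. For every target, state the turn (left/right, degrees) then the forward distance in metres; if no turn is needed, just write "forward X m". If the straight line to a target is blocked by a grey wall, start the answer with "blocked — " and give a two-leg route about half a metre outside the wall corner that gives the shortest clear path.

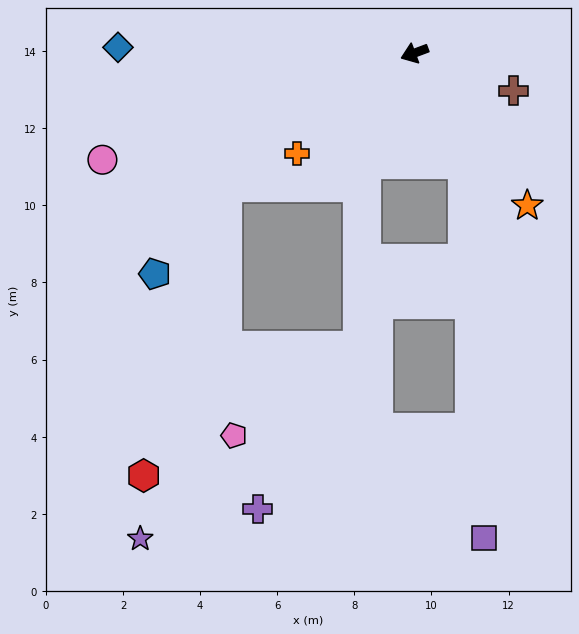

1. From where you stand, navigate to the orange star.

turn left 106°, forward 4.9 m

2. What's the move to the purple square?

blocked — turn left 94°, forward 3.1 m, then turn right 22°, forward 9.8 m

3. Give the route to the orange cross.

turn left 20°, forward 4.0 m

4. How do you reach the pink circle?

forward 8.6 m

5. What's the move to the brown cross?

turn left 139°, forward 2.7 m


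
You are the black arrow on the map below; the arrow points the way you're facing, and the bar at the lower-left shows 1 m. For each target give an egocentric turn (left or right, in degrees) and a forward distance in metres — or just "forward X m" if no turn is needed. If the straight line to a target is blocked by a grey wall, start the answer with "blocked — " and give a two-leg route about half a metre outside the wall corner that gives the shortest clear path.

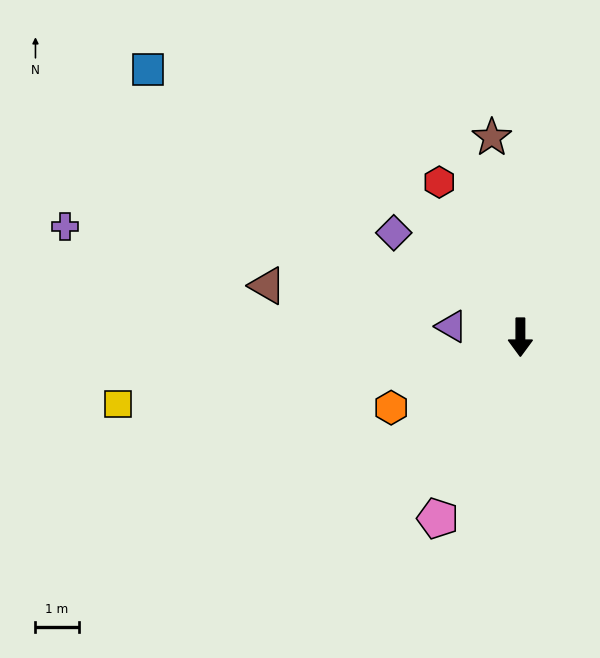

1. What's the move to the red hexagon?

turn right 152°, forward 4.1 m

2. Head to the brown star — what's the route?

turn right 172°, forward 4.7 m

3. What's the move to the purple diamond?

turn right 129°, forward 3.8 m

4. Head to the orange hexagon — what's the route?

turn right 61°, forward 3.4 m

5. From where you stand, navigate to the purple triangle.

turn right 99°, forward 1.6 m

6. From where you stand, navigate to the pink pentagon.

turn right 24°, forward 4.6 m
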